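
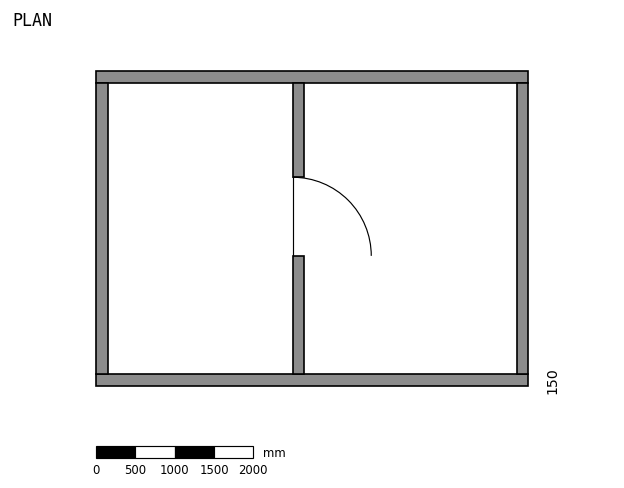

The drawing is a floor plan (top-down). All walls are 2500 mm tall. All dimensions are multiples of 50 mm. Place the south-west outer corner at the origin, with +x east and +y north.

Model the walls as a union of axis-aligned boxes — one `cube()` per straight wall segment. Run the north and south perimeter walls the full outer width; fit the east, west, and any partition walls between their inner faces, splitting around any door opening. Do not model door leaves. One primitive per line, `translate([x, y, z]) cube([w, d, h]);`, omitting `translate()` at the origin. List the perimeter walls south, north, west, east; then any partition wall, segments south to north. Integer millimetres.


cube([5500, 150, 2500]);
translate([0, 3850, 0]) cube([5500, 150, 2500]);
translate([0, 150, 0]) cube([150, 3700, 2500]);
translate([5350, 150, 0]) cube([150, 3700, 2500]);
translate([2500, 150, 0]) cube([150, 1500, 2500]);
translate([2500, 2650, 0]) cube([150, 1200, 2500]);


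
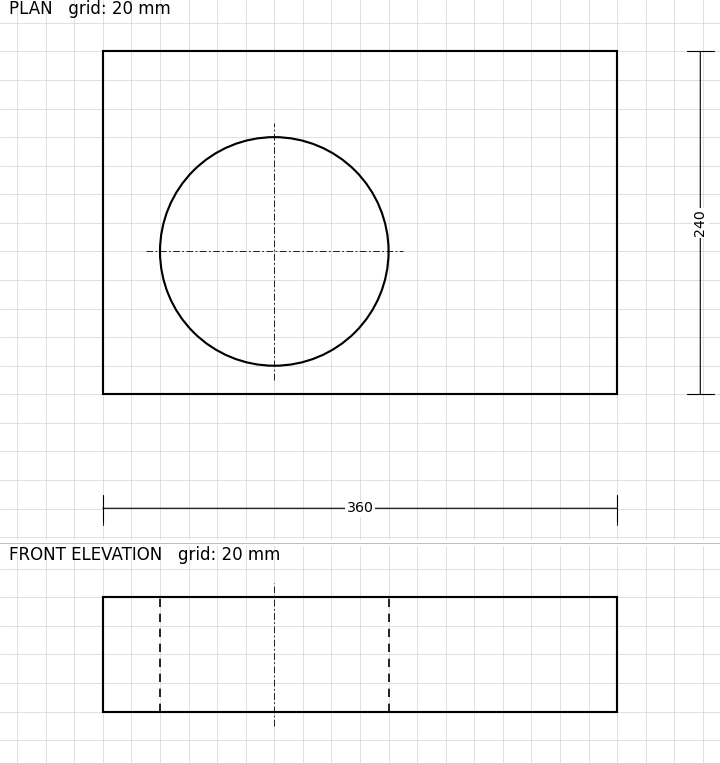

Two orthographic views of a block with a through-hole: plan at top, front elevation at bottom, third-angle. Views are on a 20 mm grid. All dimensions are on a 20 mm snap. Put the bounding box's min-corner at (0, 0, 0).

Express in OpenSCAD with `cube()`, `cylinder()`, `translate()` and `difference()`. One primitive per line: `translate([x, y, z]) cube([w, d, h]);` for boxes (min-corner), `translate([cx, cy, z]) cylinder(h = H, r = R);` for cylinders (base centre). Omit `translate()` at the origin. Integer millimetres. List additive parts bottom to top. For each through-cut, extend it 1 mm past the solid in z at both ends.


difference() {
  cube([360, 240, 80]);
  translate([120, 100, -1]) cylinder(h = 82, r = 80);
}


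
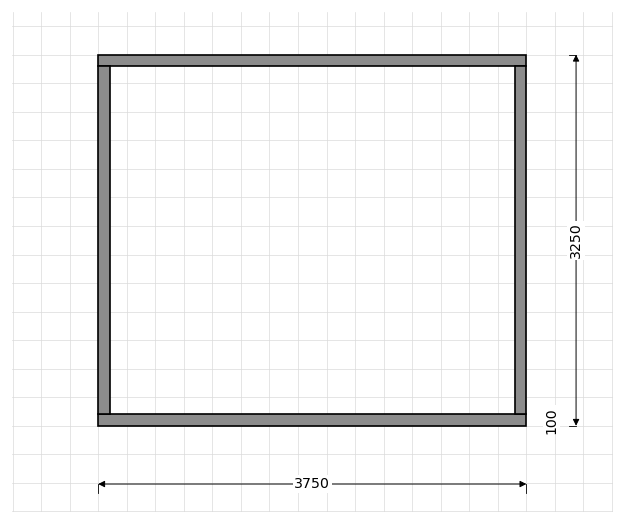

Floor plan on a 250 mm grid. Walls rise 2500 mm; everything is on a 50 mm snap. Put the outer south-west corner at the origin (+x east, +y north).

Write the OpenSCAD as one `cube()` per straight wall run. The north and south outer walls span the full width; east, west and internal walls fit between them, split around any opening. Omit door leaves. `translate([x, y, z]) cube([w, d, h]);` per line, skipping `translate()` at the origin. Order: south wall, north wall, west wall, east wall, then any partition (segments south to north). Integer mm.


cube([3750, 100, 2500]);
translate([0, 3150, 0]) cube([3750, 100, 2500]);
translate([0, 100, 0]) cube([100, 3050, 2500]);
translate([3650, 100, 0]) cube([100, 3050, 2500]);


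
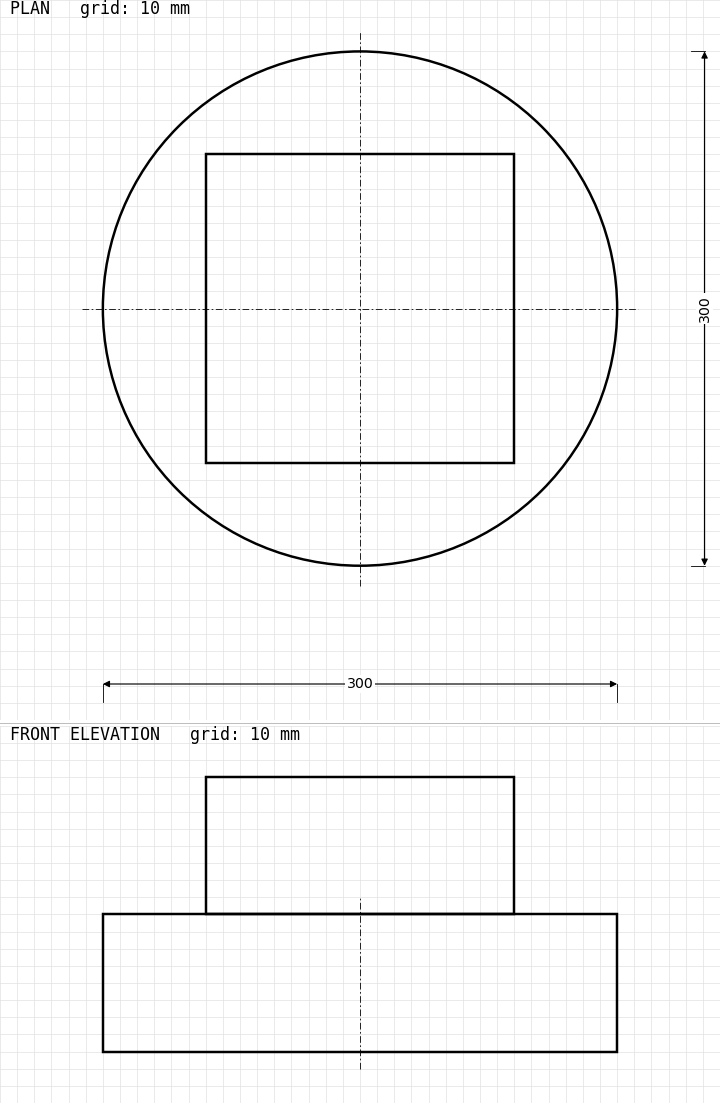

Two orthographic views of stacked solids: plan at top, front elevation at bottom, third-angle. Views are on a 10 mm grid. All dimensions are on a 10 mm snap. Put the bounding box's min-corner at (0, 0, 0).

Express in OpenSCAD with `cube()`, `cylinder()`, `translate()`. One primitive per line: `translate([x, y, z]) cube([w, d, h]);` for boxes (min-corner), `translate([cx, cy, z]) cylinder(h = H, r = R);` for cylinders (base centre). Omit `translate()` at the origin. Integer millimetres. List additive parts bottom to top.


translate([150, 150, 0]) cylinder(h = 80, r = 150);
translate([60, 60, 80]) cube([180, 180, 80]);


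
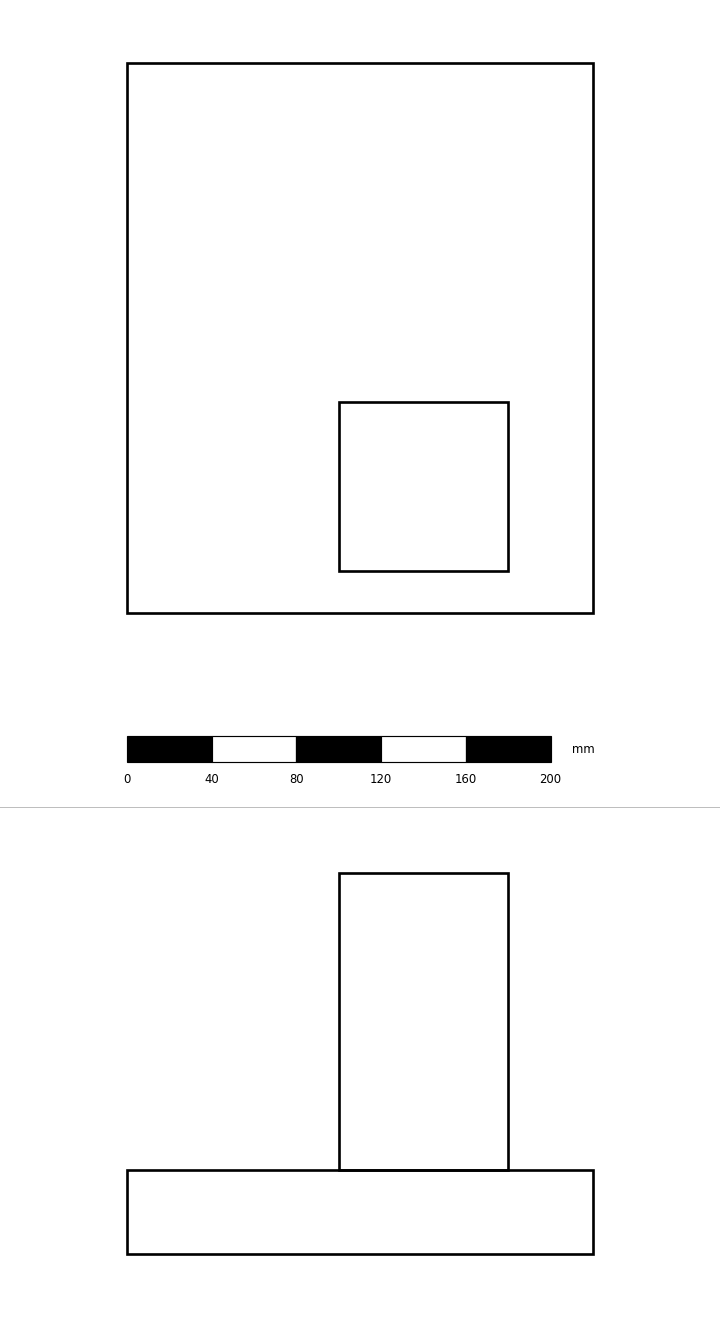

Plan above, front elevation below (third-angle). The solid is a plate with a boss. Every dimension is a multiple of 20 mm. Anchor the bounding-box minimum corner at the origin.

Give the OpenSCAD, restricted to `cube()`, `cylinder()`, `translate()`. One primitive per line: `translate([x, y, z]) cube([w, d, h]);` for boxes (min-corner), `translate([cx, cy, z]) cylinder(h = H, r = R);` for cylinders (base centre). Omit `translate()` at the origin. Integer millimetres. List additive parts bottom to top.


cube([220, 260, 40]);
translate([100, 20, 40]) cube([80, 80, 140]);


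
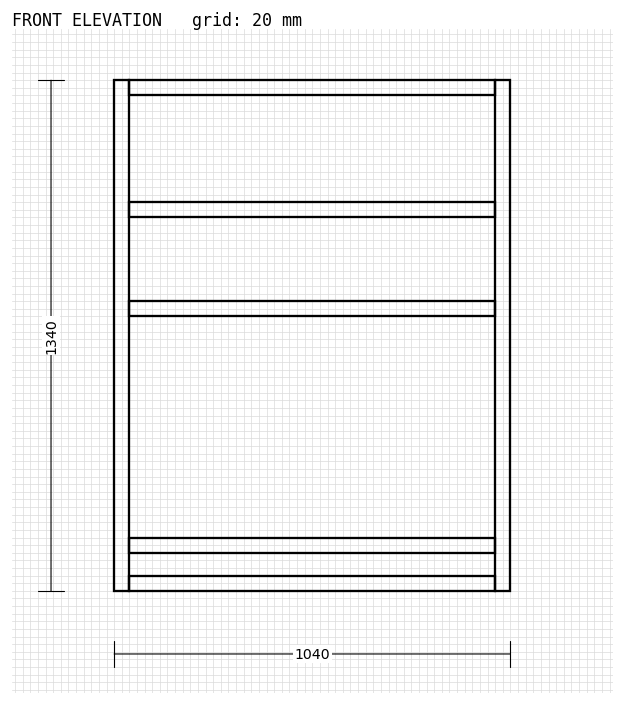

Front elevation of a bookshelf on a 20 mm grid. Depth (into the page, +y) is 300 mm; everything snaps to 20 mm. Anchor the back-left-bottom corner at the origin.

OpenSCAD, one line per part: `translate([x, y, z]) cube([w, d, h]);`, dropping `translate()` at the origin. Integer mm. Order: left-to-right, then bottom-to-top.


cube([40, 300, 1340]);
translate([40, 0, 0]) cube([960, 300, 40]);
translate([40, 0, 100]) cube([960, 300, 40]);
translate([40, 0, 720]) cube([960, 300, 40]);
translate([40, 0, 980]) cube([960, 300, 40]);
translate([40, 0, 1300]) cube([960, 300, 40]);
translate([1000, 0, 0]) cube([40, 300, 1340]);


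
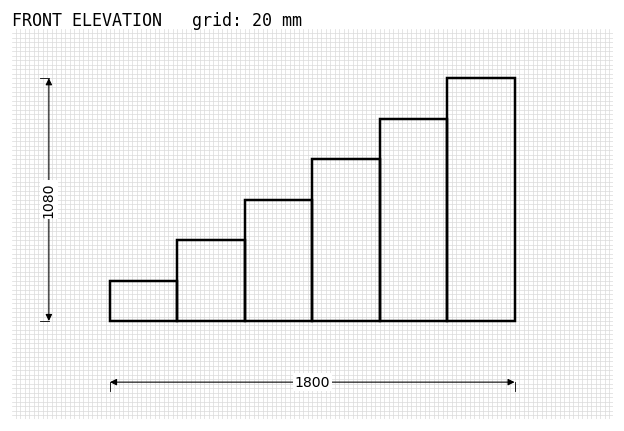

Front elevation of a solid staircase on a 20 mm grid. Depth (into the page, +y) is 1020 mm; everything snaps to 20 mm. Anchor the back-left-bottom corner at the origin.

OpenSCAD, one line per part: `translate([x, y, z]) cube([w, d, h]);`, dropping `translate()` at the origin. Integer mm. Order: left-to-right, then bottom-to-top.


cube([300, 1020, 180]);
translate([300, 0, 0]) cube([300, 1020, 360]);
translate([600, 0, 0]) cube([300, 1020, 540]);
translate([900, 0, 0]) cube([300, 1020, 720]);
translate([1200, 0, 0]) cube([300, 1020, 900]);
translate([1500, 0, 0]) cube([300, 1020, 1080]);


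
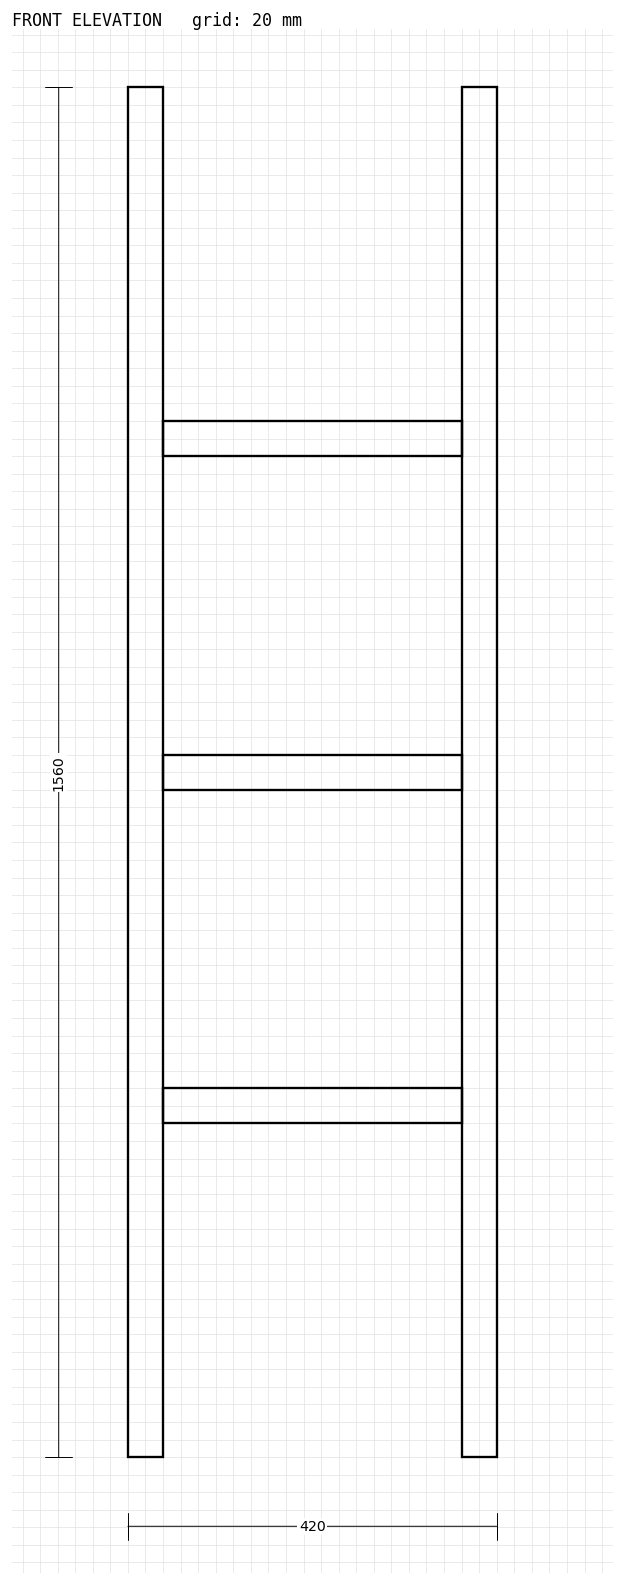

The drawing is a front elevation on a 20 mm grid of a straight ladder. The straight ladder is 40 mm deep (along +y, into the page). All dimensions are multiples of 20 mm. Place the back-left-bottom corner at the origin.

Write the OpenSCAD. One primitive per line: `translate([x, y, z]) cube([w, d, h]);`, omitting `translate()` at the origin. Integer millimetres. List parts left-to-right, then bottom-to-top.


cube([40, 40, 1560]);
translate([40, 0, 380]) cube([340, 40, 40]);
translate([40, 0, 760]) cube([340, 40, 40]);
translate([40, 0, 1140]) cube([340, 40, 40]);
translate([380, 0, 0]) cube([40, 40, 1560]);


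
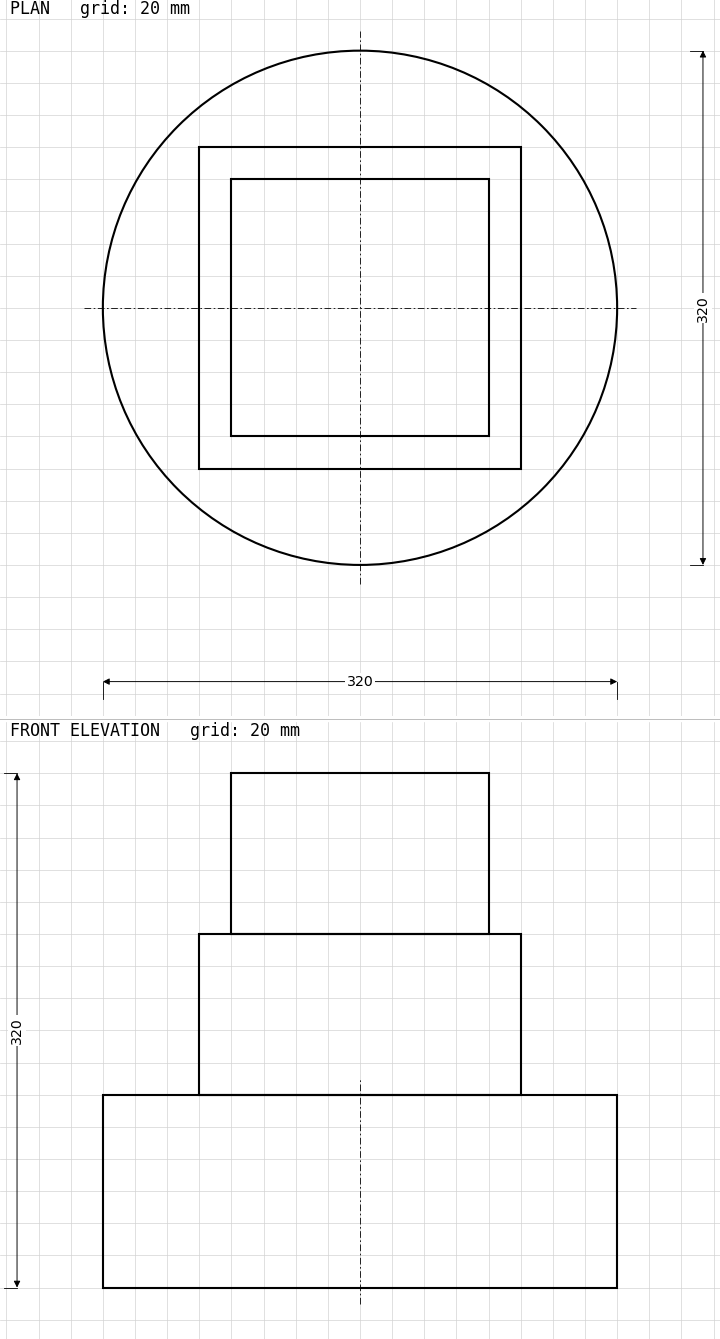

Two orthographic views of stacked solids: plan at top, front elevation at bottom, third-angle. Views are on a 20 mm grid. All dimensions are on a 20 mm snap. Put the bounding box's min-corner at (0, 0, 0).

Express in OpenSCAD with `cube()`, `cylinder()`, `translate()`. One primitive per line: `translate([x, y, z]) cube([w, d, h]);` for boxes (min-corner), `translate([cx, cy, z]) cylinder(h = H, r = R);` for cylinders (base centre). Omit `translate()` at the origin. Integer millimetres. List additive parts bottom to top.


translate([160, 160, 0]) cylinder(h = 120, r = 160);
translate([60, 60, 120]) cube([200, 200, 100]);
translate([80, 80, 220]) cube([160, 160, 100]);


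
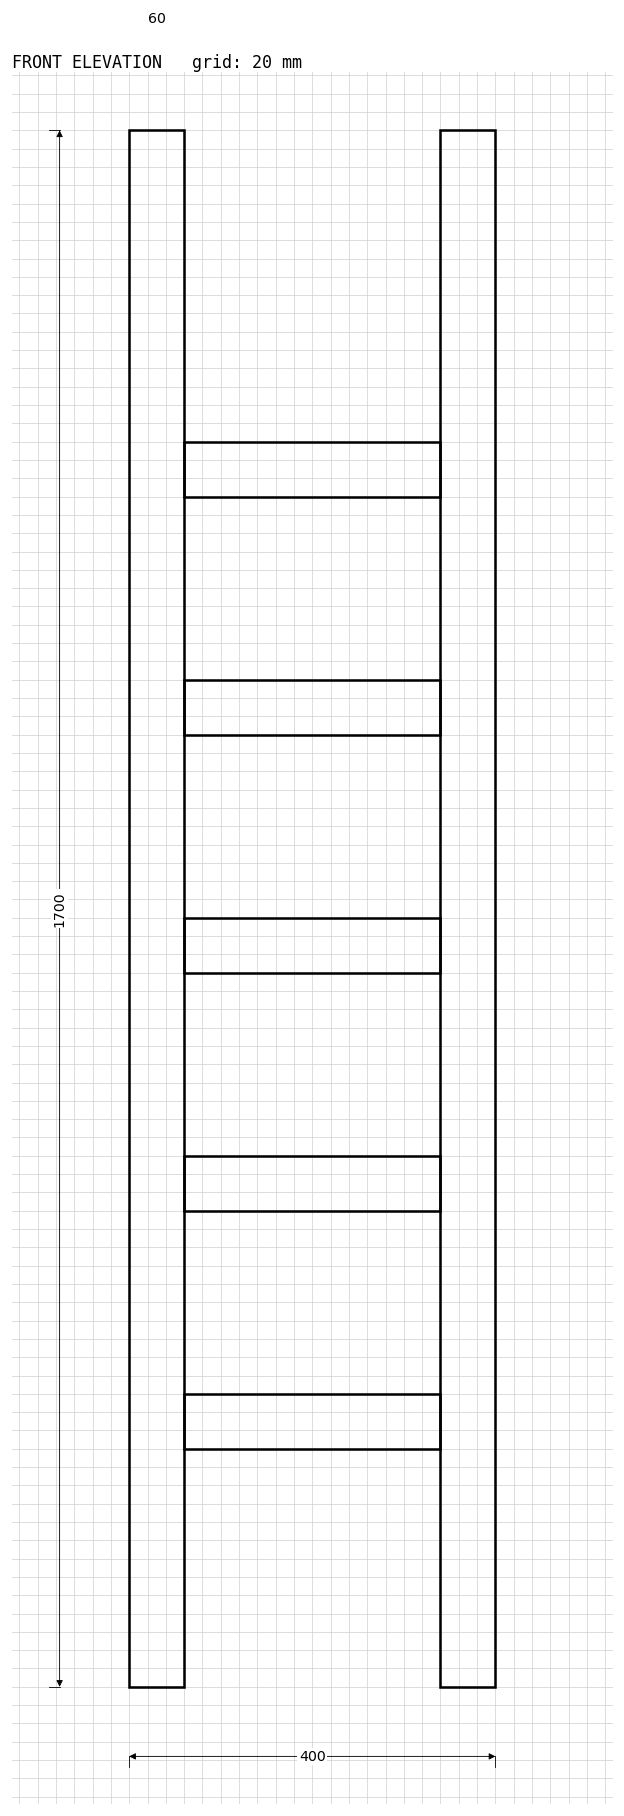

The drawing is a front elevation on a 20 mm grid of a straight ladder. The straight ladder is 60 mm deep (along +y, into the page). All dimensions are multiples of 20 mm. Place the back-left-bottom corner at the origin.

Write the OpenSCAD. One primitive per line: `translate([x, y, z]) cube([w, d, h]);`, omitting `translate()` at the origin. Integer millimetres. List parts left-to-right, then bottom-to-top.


cube([60, 60, 1700]);
translate([60, 0, 260]) cube([280, 60, 60]);
translate([60, 0, 520]) cube([280, 60, 60]);
translate([60, 0, 780]) cube([280, 60, 60]);
translate([60, 0, 1040]) cube([280, 60, 60]);
translate([60, 0, 1300]) cube([280, 60, 60]);
translate([340, 0, 0]) cube([60, 60, 1700]);


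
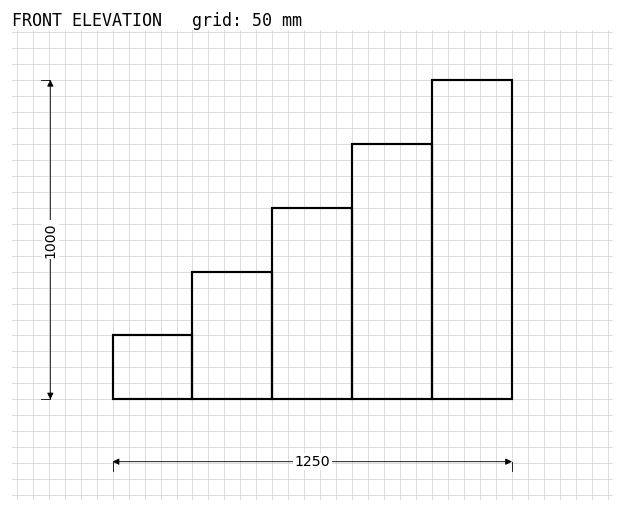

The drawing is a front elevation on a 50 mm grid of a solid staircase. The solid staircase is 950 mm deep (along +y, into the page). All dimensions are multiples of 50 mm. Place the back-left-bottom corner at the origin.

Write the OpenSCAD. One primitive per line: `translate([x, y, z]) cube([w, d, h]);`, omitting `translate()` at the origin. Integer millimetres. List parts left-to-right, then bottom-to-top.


cube([250, 950, 200]);
translate([250, 0, 0]) cube([250, 950, 400]);
translate([500, 0, 0]) cube([250, 950, 600]);
translate([750, 0, 0]) cube([250, 950, 800]);
translate([1000, 0, 0]) cube([250, 950, 1000]);


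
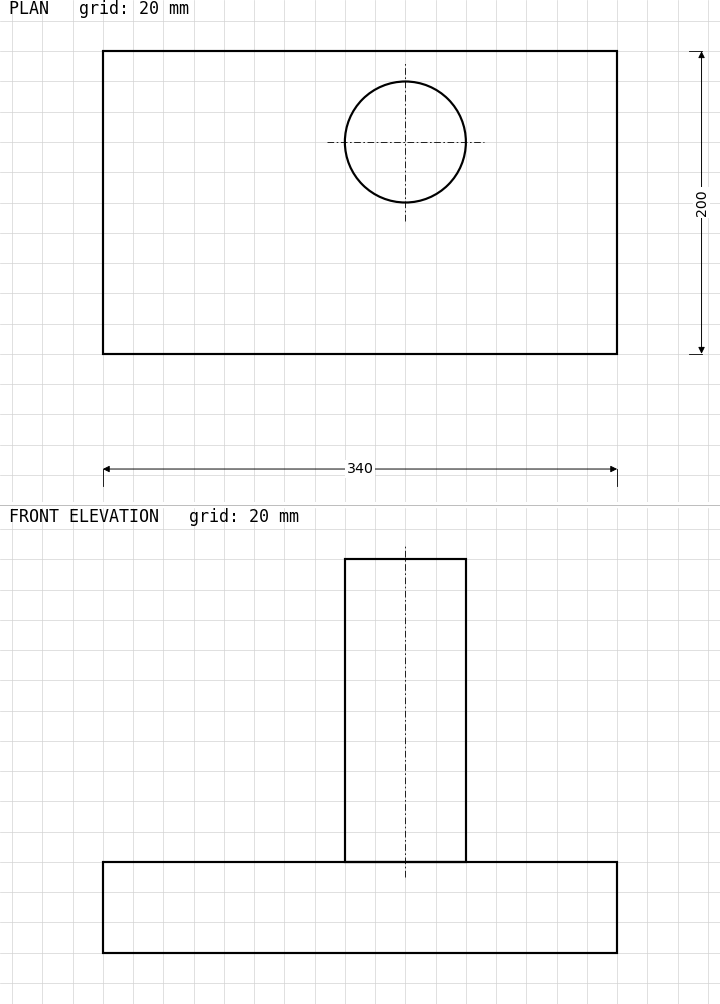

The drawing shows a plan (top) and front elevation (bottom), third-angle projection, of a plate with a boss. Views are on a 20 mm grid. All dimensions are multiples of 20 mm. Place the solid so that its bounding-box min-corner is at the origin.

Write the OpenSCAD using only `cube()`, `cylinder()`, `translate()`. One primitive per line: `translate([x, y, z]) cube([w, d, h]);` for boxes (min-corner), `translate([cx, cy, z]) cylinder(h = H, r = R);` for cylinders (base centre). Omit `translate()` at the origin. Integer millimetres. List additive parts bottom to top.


cube([340, 200, 60]);
translate([200, 140, 60]) cylinder(h = 200, r = 40);


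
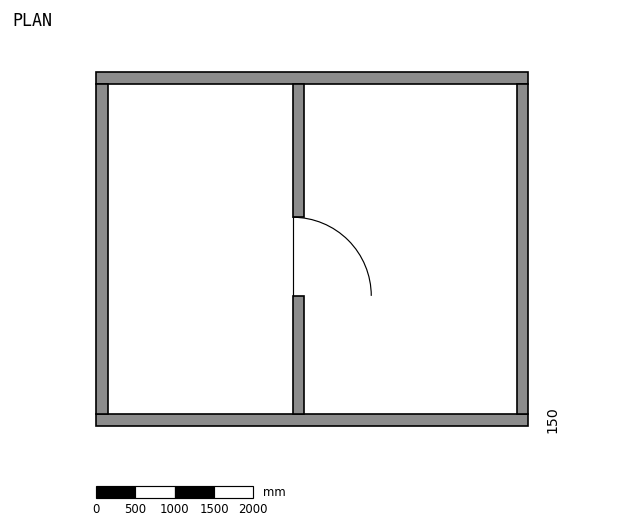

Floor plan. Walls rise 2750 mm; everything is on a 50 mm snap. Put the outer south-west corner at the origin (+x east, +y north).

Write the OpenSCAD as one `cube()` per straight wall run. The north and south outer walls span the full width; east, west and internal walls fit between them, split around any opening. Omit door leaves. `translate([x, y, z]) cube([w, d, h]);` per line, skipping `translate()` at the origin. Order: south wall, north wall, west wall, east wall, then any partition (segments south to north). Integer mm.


cube([5500, 150, 2750]);
translate([0, 4350, 0]) cube([5500, 150, 2750]);
translate([0, 150, 0]) cube([150, 4200, 2750]);
translate([5350, 150, 0]) cube([150, 4200, 2750]);
translate([2500, 150, 0]) cube([150, 1500, 2750]);
translate([2500, 2650, 0]) cube([150, 1700, 2750]);


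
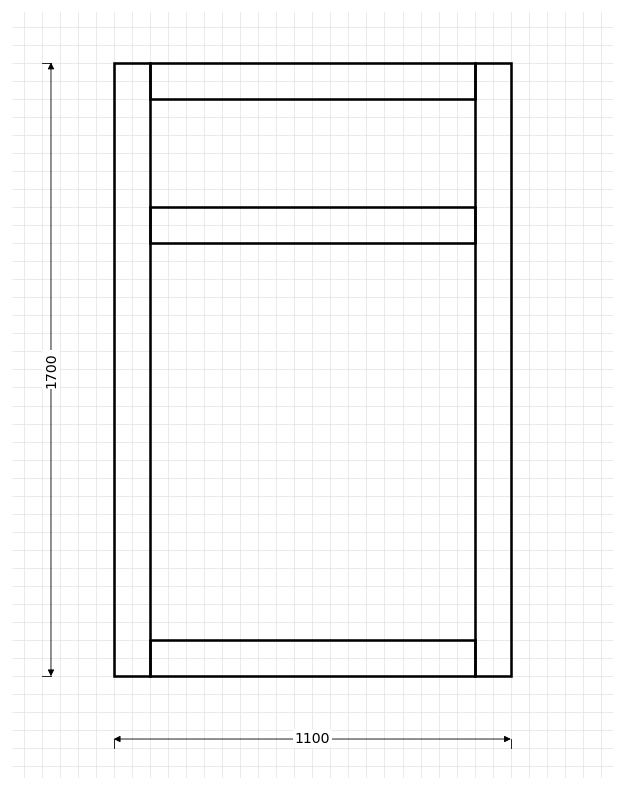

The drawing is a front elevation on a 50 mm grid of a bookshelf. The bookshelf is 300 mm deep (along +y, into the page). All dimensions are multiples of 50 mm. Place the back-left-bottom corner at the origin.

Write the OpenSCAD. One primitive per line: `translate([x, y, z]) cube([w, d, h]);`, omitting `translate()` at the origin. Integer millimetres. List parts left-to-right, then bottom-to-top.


cube([100, 300, 1700]);
translate([100, 0, 0]) cube([900, 300, 100]);
translate([100, 0, 1200]) cube([900, 300, 100]);
translate([100, 0, 1600]) cube([900, 300, 100]);
translate([1000, 0, 0]) cube([100, 300, 1700]);


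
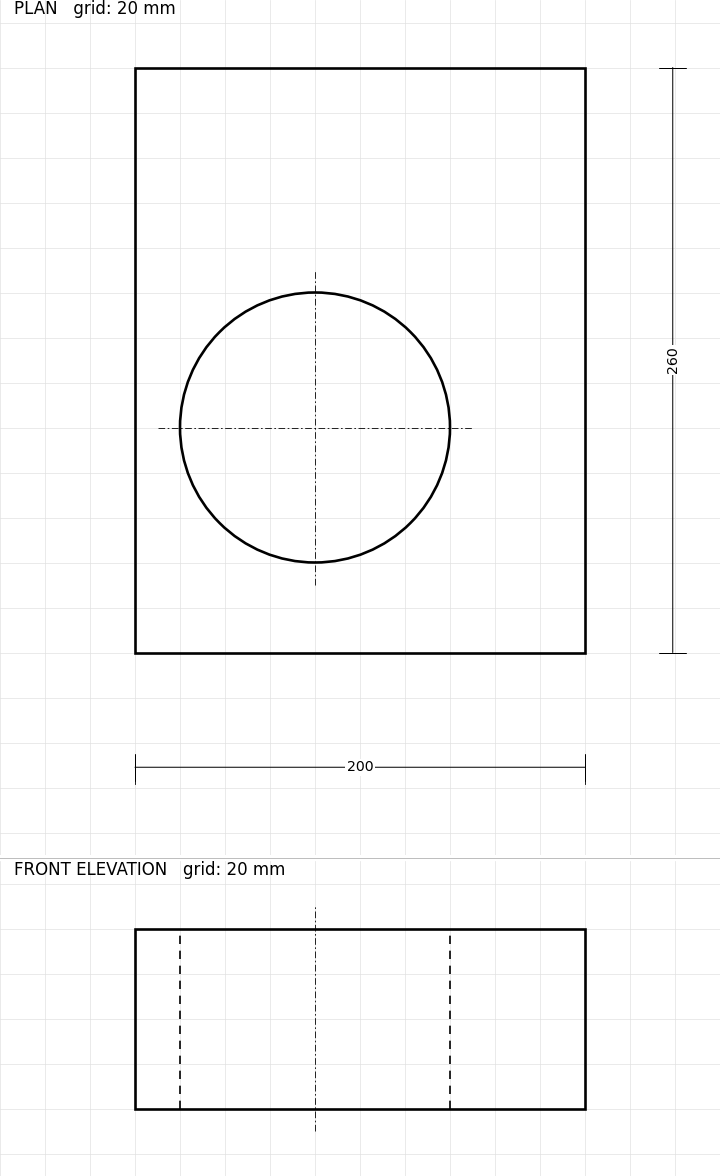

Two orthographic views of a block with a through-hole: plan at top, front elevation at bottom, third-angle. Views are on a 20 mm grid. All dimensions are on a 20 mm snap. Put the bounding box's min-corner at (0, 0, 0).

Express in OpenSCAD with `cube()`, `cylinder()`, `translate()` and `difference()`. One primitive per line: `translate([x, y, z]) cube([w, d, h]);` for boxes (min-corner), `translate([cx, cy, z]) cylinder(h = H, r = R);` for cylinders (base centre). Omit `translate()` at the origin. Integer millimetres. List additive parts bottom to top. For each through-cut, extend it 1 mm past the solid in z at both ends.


difference() {
  cube([200, 260, 80]);
  translate([80, 100, -1]) cylinder(h = 82, r = 60);
}


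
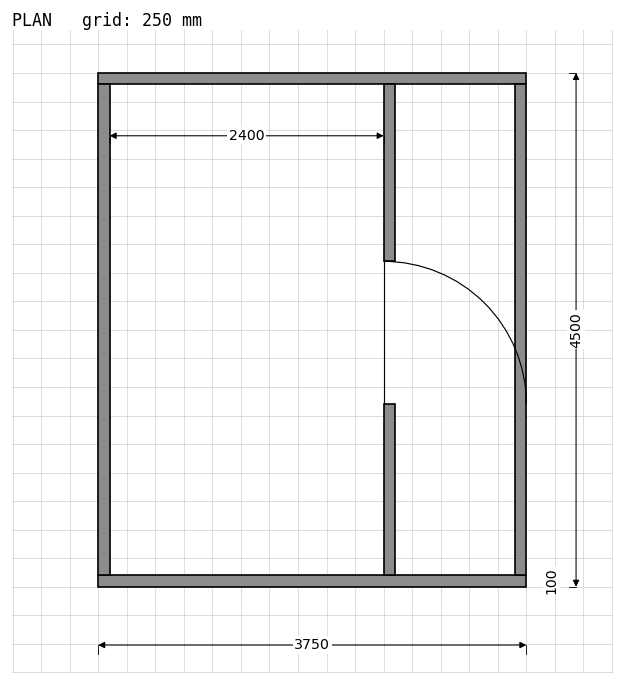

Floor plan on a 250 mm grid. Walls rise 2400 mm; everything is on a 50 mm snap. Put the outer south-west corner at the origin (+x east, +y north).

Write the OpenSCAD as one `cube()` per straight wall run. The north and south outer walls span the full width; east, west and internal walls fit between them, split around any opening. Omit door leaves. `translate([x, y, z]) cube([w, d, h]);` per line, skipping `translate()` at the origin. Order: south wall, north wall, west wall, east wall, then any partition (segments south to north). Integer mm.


cube([3750, 100, 2400]);
translate([0, 4400, 0]) cube([3750, 100, 2400]);
translate([0, 100, 0]) cube([100, 4300, 2400]);
translate([3650, 100, 0]) cube([100, 4300, 2400]);
translate([2500, 100, 0]) cube([100, 1500, 2400]);
translate([2500, 2850, 0]) cube([100, 1550, 2400]);


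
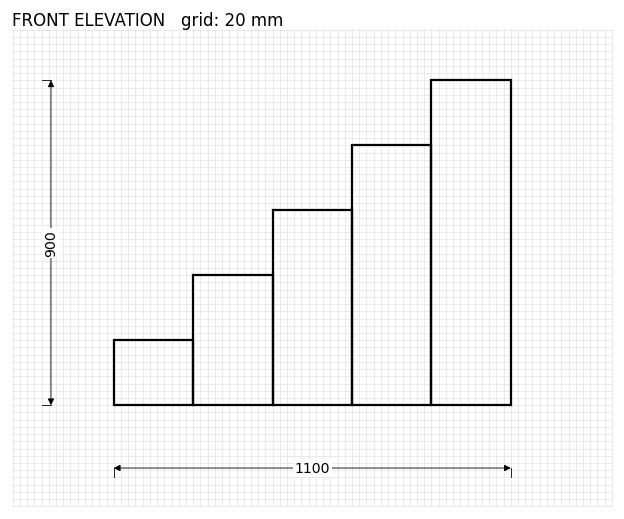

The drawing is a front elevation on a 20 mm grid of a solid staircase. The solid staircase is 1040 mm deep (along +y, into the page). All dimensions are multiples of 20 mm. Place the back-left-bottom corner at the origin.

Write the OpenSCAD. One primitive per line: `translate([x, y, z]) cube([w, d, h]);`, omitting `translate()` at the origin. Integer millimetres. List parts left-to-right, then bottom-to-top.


cube([220, 1040, 180]);
translate([220, 0, 0]) cube([220, 1040, 360]);
translate([440, 0, 0]) cube([220, 1040, 540]);
translate([660, 0, 0]) cube([220, 1040, 720]);
translate([880, 0, 0]) cube([220, 1040, 900]);


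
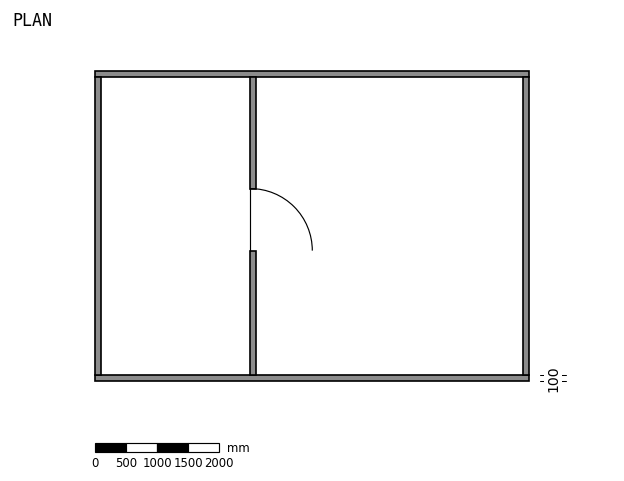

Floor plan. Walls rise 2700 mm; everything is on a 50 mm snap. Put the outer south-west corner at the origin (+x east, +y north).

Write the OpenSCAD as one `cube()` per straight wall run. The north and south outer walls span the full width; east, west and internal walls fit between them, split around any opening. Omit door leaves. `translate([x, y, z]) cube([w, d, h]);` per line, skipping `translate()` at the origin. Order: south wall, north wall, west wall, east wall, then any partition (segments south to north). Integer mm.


cube([7000, 100, 2700]);
translate([0, 4900, 0]) cube([7000, 100, 2700]);
translate([0, 100, 0]) cube([100, 4800, 2700]);
translate([6900, 100, 0]) cube([100, 4800, 2700]);
translate([2500, 100, 0]) cube([100, 2000, 2700]);
translate([2500, 3100, 0]) cube([100, 1800, 2700]);


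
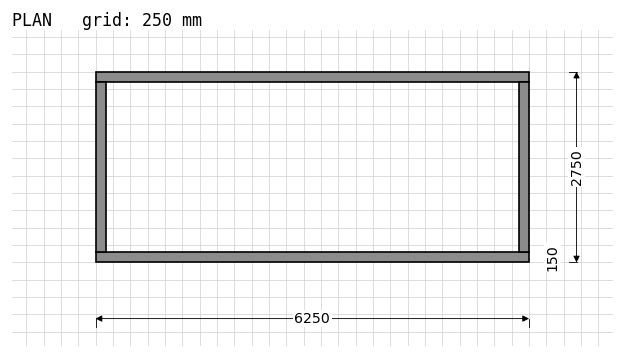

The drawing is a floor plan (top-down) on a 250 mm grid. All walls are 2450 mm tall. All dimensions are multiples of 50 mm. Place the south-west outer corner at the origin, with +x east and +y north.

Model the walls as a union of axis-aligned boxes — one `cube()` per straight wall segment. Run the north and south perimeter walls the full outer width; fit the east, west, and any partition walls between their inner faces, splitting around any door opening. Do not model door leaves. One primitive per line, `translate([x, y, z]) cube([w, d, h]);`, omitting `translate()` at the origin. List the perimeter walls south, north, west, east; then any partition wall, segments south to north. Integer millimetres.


cube([6250, 150, 2450]);
translate([0, 2600, 0]) cube([6250, 150, 2450]);
translate([0, 150, 0]) cube([150, 2450, 2450]);
translate([6100, 150, 0]) cube([150, 2450, 2450]);


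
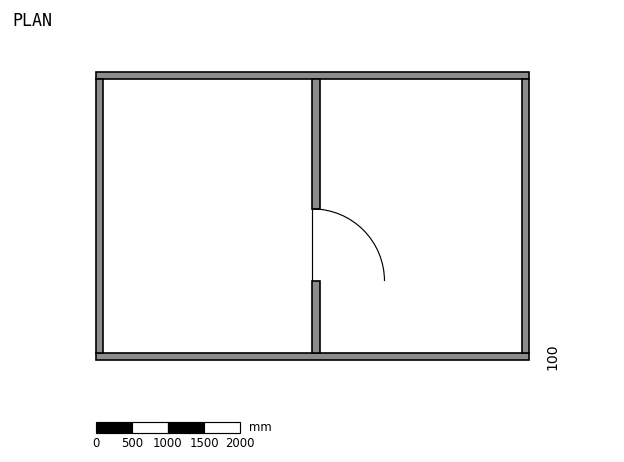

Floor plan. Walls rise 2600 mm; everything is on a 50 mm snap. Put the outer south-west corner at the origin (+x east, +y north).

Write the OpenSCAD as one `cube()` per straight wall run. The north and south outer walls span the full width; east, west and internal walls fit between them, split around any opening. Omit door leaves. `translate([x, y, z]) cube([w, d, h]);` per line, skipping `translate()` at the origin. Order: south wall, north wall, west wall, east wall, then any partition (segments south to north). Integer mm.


cube([6000, 100, 2600]);
translate([0, 3900, 0]) cube([6000, 100, 2600]);
translate([0, 100, 0]) cube([100, 3800, 2600]);
translate([5900, 100, 0]) cube([100, 3800, 2600]);
translate([3000, 100, 0]) cube([100, 1000, 2600]);
translate([3000, 2100, 0]) cube([100, 1800, 2600]);


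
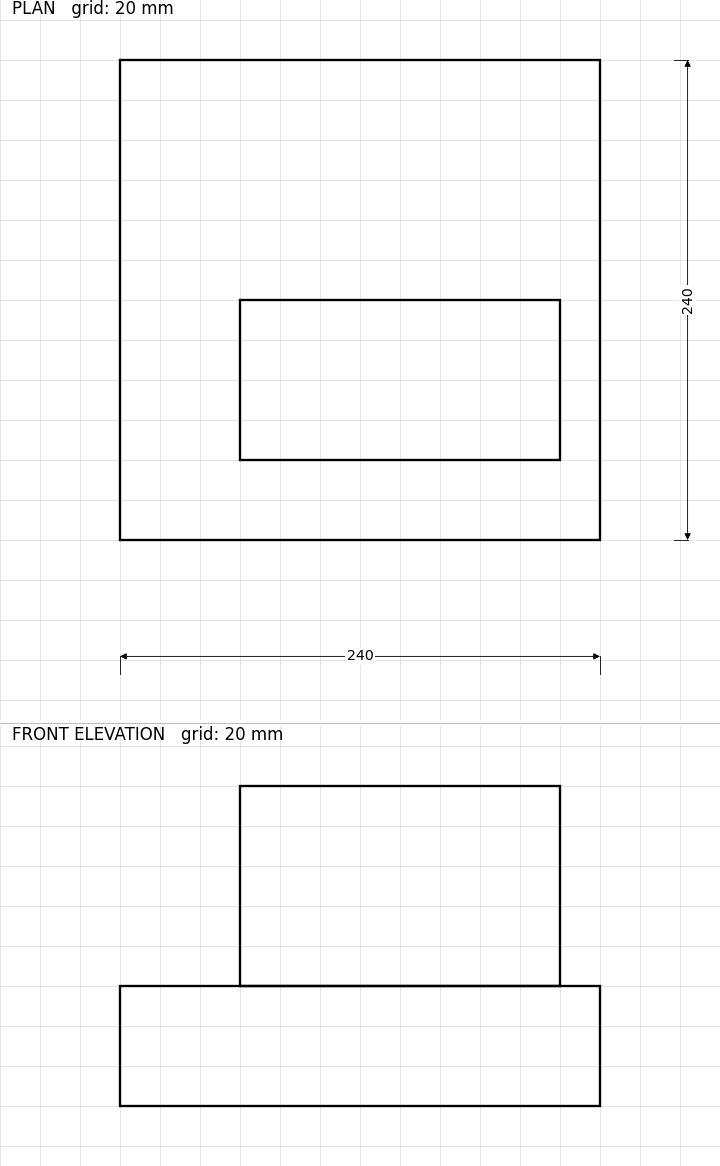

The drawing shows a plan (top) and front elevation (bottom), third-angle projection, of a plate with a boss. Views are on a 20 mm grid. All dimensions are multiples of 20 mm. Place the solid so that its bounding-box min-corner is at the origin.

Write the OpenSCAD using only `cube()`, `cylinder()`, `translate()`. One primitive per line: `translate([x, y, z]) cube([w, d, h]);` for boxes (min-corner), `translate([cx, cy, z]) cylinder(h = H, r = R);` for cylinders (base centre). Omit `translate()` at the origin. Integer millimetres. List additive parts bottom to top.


cube([240, 240, 60]);
translate([60, 40, 60]) cube([160, 80, 100]);


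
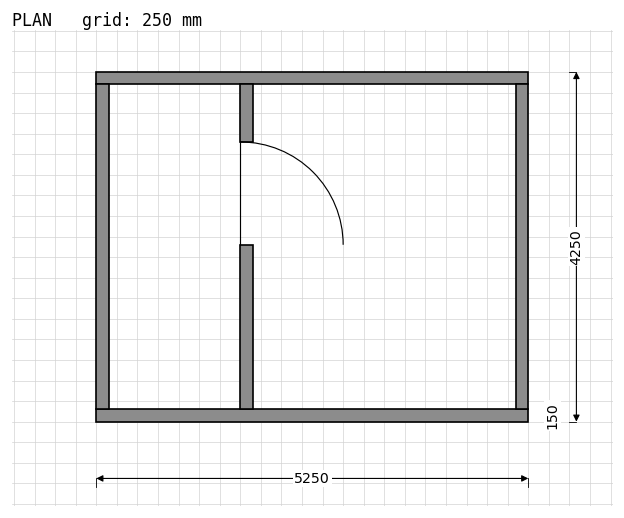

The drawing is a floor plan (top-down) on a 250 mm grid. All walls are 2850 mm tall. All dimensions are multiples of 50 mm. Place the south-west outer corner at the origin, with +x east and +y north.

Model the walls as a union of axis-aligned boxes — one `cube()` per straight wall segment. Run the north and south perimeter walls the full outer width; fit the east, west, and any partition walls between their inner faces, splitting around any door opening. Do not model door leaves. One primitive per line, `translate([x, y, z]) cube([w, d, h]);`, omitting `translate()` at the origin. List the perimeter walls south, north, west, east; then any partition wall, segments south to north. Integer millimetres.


cube([5250, 150, 2850]);
translate([0, 4100, 0]) cube([5250, 150, 2850]);
translate([0, 150, 0]) cube([150, 3950, 2850]);
translate([5100, 150, 0]) cube([150, 3950, 2850]);
translate([1750, 150, 0]) cube([150, 2000, 2850]);
translate([1750, 3400, 0]) cube([150, 700, 2850]);


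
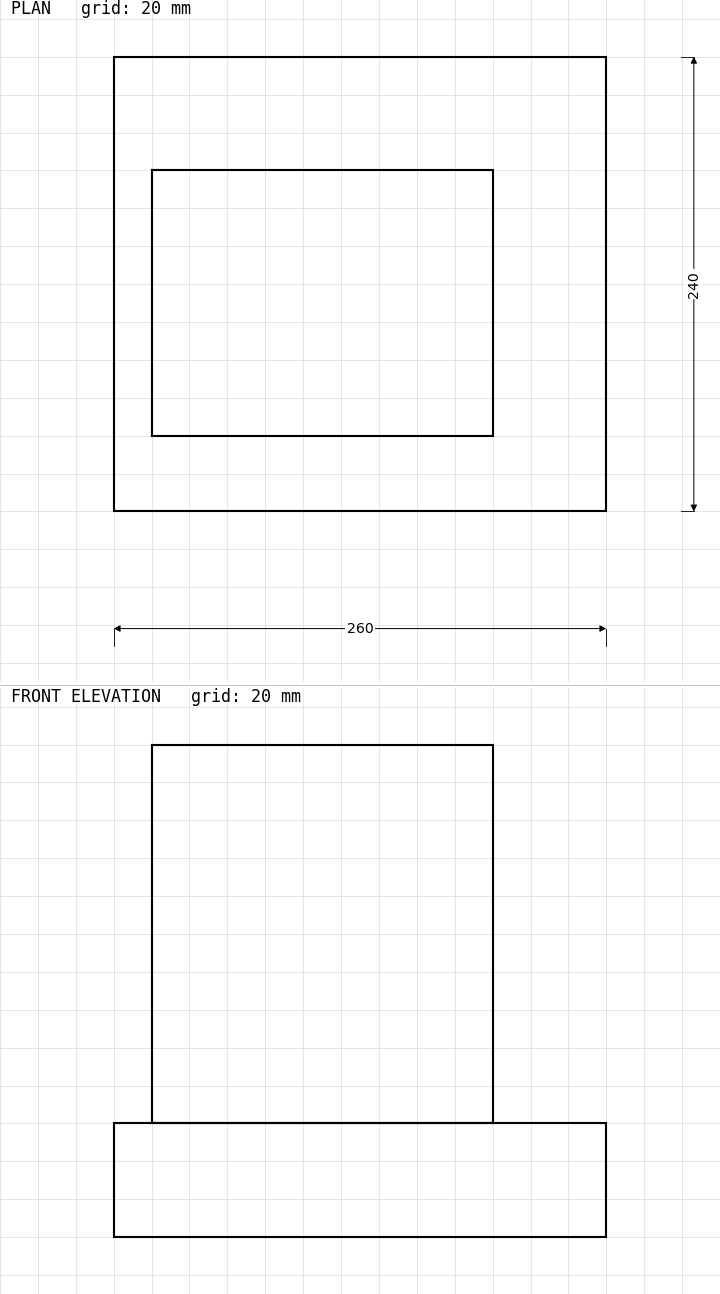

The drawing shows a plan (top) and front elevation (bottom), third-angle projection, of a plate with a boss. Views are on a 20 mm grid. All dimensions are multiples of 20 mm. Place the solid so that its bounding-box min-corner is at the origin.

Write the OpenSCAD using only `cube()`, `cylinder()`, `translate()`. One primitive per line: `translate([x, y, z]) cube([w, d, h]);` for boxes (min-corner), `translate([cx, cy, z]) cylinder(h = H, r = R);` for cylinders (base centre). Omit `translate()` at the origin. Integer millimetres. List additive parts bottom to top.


cube([260, 240, 60]);
translate([20, 40, 60]) cube([180, 140, 200]);


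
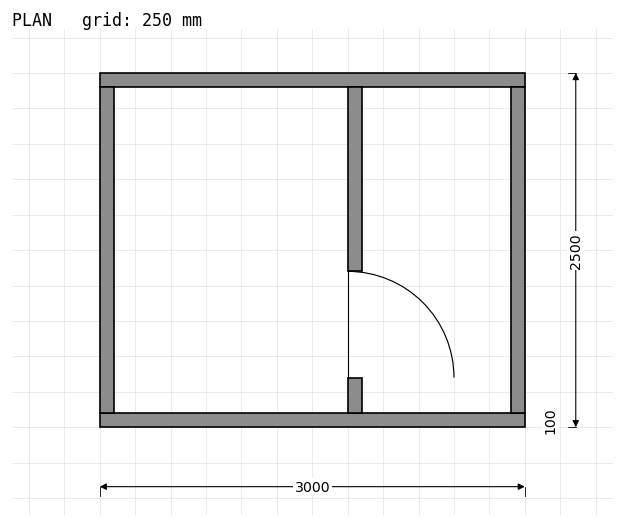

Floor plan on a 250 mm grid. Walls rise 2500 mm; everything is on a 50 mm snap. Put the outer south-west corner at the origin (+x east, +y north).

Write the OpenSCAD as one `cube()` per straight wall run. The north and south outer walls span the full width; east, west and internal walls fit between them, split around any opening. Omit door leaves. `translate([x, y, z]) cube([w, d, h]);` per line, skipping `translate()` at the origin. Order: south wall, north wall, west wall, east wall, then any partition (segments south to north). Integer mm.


cube([3000, 100, 2500]);
translate([0, 2400, 0]) cube([3000, 100, 2500]);
translate([0, 100, 0]) cube([100, 2300, 2500]);
translate([2900, 100, 0]) cube([100, 2300, 2500]);
translate([1750, 100, 0]) cube([100, 250, 2500]);
translate([1750, 1100, 0]) cube([100, 1300, 2500]);


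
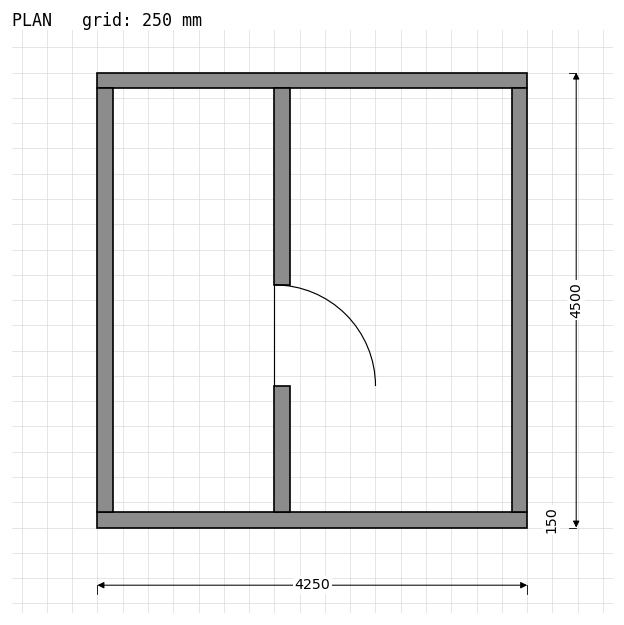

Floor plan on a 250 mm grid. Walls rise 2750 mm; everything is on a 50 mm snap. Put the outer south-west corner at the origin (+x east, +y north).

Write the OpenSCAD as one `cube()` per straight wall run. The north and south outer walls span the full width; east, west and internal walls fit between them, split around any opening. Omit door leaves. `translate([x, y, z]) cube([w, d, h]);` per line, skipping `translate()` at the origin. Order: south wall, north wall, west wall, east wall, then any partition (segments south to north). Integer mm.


cube([4250, 150, 2750]);
translate([0, 4350, 0]) cube([4250, 150, 2750]);
translate([0, 150, 0]) cube([150, 4200, 2750]);
translate([4100, 150, 0]) cube([150, 4200, 2750]);
translate([1750, 150, 0]) cube([150, 1250, 2750]);
translate([1750, 2400, 0]) cube([150, 1950, 2750]);


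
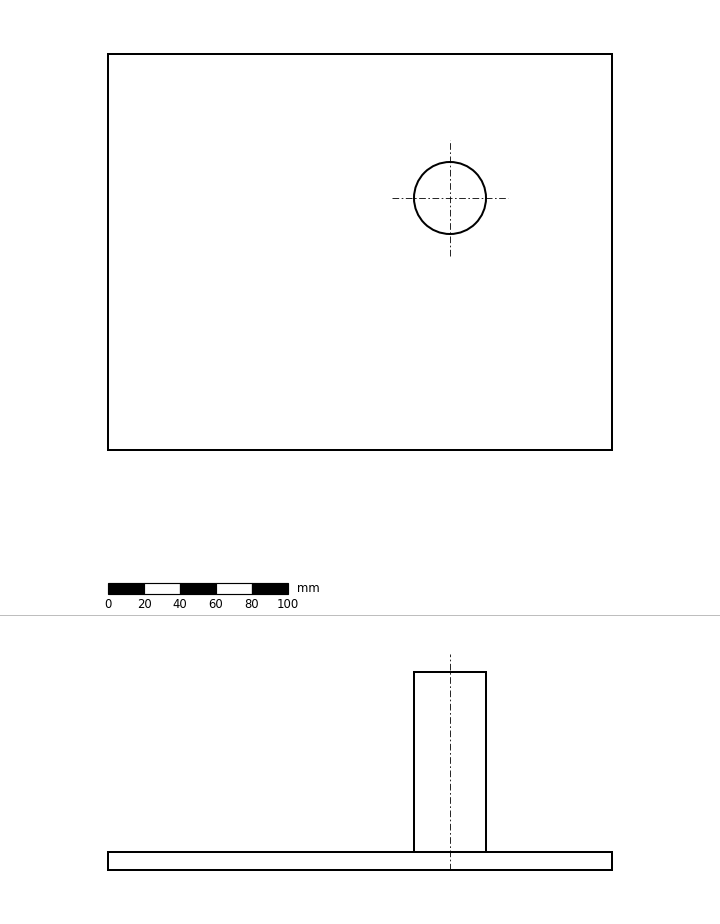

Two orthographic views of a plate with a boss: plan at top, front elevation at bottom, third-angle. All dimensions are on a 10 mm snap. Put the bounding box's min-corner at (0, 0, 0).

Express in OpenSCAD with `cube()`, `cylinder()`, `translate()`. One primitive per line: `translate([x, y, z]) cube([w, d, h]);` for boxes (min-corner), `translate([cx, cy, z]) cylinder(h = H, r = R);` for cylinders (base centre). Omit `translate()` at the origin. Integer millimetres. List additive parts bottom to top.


cube([280, 220, 10]);
translate([190, 140, 10]) cylinder(h = 100, r = 20);


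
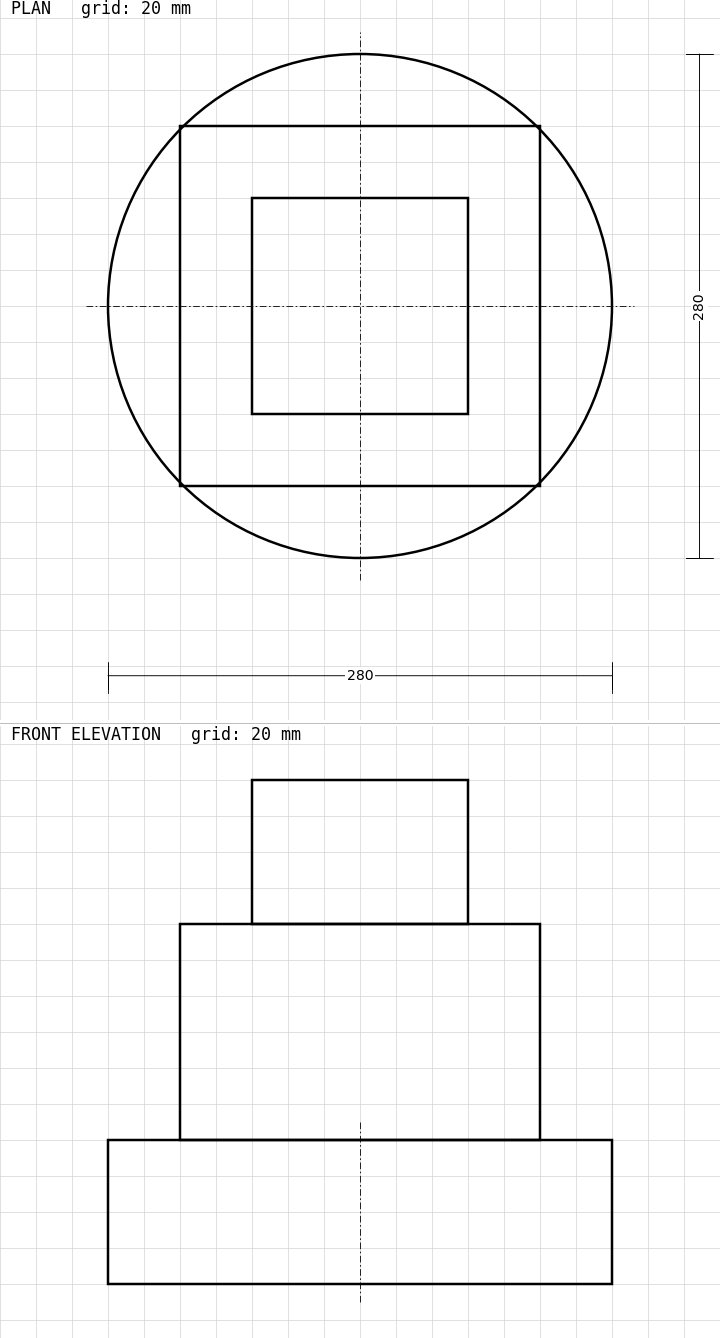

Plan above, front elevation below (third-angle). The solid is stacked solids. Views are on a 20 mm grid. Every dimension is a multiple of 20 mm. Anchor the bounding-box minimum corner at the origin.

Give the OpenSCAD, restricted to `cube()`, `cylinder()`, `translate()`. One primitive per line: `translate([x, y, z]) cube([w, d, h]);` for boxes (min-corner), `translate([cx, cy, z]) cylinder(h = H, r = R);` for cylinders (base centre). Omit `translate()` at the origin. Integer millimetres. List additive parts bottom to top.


translate([140, 140, 0]) cylinder(h = 80, r = 140);
translate([40, 40, 80]) cube([200, 200, 120]);
translate([80, 80, 200]) cube([120, 120, 80]);


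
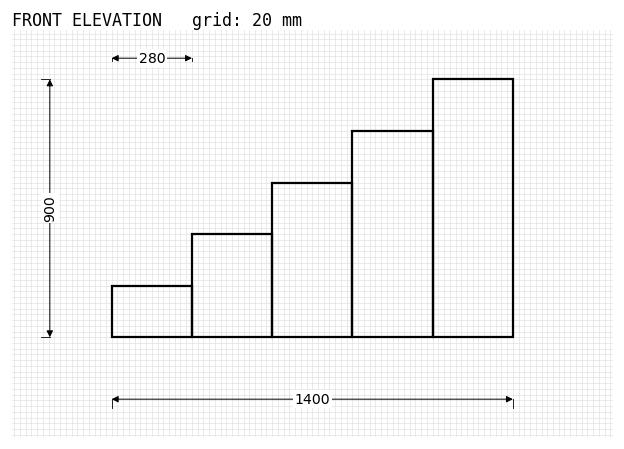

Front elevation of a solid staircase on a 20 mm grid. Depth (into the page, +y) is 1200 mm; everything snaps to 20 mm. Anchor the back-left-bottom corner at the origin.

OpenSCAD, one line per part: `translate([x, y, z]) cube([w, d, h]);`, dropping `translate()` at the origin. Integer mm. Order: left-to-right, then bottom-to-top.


cube([280, 1200, 180]);
translate([280, 0, 0]) cube([280, 1200, 360]);
translate([560, 0, 0]) cube([280, 1200, 540]);
translate([840, 0, 0]) cube([280, 1200, 720]);
translate([1120, 0, 0]) cube([280, 1200, 900]);


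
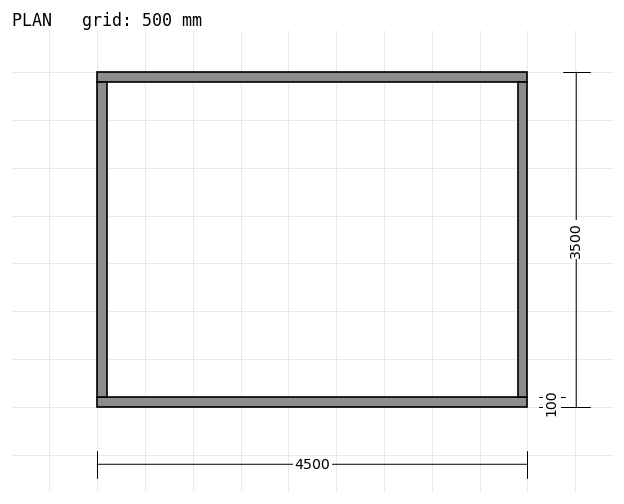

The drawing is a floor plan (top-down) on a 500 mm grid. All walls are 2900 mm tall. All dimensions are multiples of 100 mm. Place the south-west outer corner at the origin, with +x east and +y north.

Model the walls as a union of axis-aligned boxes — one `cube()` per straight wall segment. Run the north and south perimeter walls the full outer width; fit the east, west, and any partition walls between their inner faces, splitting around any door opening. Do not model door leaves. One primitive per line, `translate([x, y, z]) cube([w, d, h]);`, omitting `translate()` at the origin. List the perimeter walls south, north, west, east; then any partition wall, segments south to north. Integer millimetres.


cube([4500, 100, 2900]);
translate([0, 3400, 0]) cube([4500, 100, 2900]);
translate([0, 100, 0]) cube([100, 3300, 2900]);
translate([4400, 100, 0]) cube([100, 3300, 2900]);


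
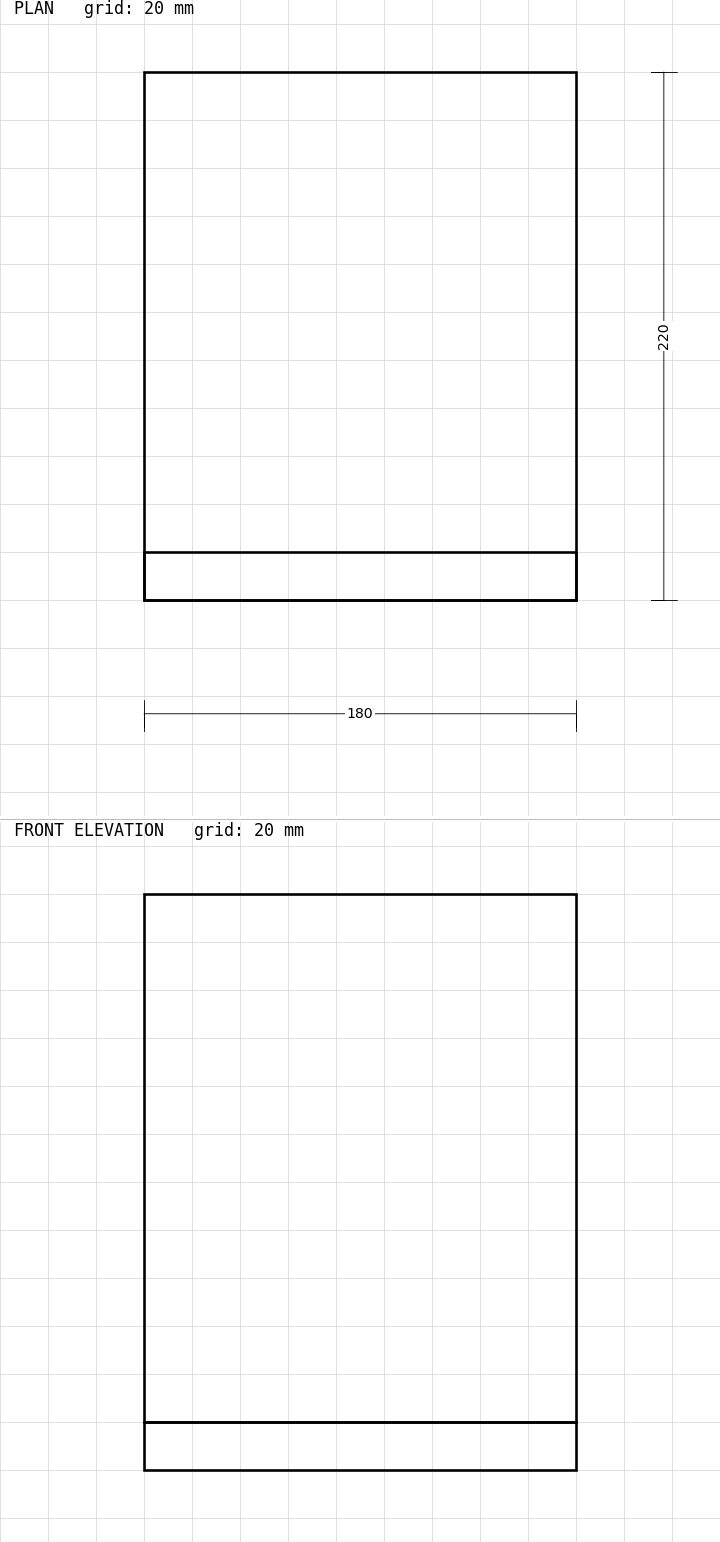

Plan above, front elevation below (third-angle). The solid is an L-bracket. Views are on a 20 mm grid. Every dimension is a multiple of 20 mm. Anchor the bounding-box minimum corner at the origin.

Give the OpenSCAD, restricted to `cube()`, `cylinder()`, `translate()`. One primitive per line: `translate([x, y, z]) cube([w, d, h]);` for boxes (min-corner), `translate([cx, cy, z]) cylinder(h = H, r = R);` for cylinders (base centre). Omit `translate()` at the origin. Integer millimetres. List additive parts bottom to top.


cube([180, 220, 20]);
translate([0, 0, 20]) cube([180, 20, 220]);


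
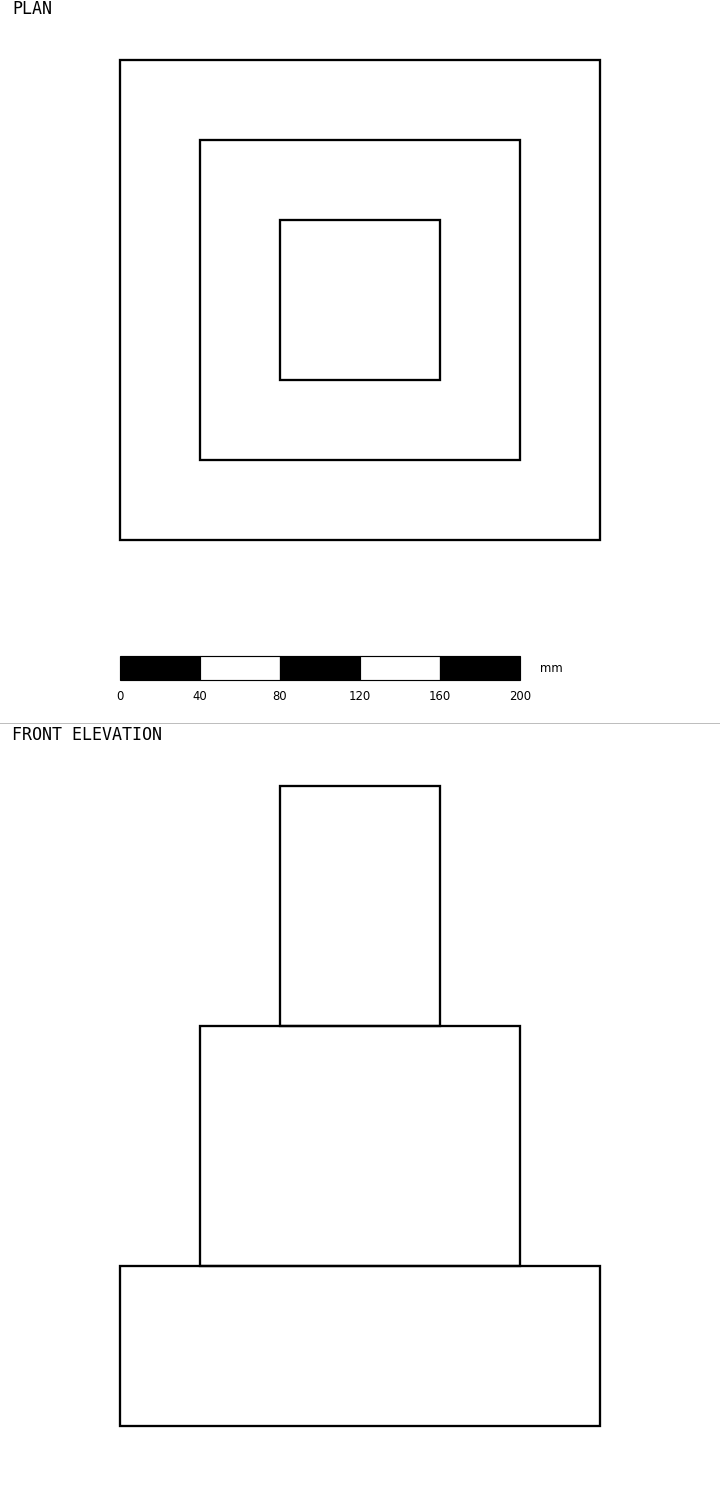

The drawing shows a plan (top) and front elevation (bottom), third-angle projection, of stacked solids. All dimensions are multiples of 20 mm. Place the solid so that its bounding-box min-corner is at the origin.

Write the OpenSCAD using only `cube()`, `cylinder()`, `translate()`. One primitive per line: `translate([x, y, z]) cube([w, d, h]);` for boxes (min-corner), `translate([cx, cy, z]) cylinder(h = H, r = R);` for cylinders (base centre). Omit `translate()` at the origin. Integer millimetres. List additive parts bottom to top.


cube([240, 240, 80]);
translate([40, 40, 80]) cube([160, 160, 120]);
translate([80, 80, 200]) cube([80, 80, 120]);


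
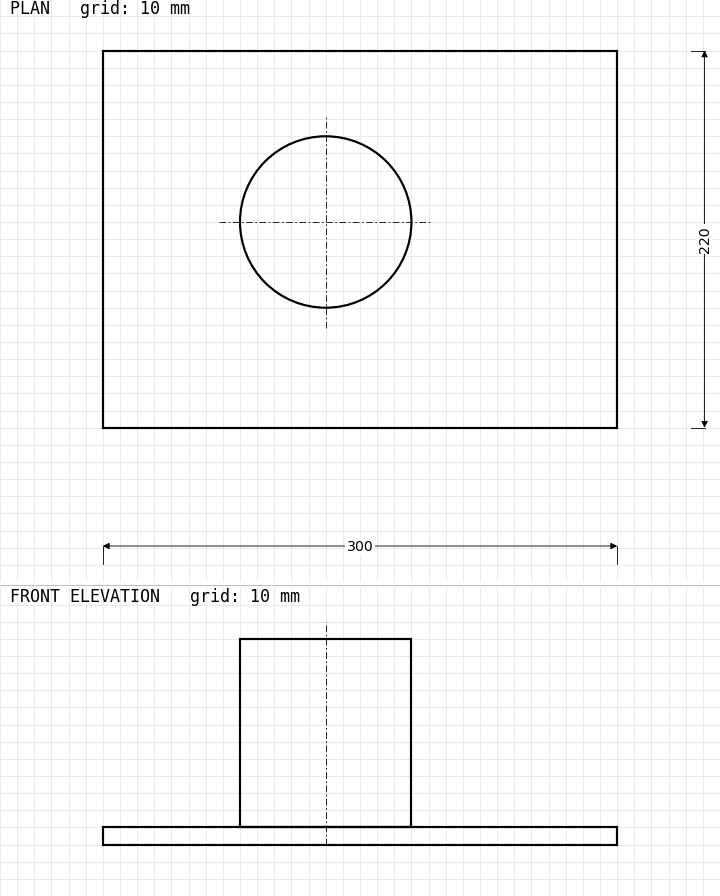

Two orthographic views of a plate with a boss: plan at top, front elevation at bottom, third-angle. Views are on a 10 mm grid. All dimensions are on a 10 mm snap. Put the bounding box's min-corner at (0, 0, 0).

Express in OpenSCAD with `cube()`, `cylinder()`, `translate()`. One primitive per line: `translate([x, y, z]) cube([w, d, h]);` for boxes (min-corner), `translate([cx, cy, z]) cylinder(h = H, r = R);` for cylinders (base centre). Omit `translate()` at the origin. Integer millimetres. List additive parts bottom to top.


cube([300, 220, 10]);
translate([130, 120, 10]) cylinder(h = 110, r = 50);


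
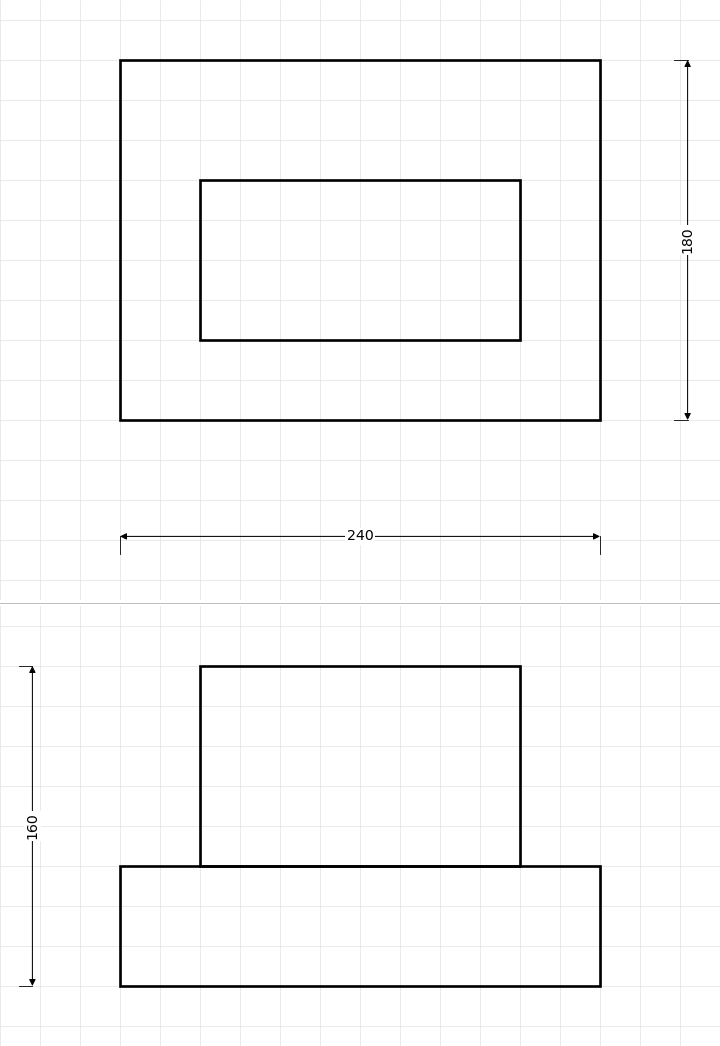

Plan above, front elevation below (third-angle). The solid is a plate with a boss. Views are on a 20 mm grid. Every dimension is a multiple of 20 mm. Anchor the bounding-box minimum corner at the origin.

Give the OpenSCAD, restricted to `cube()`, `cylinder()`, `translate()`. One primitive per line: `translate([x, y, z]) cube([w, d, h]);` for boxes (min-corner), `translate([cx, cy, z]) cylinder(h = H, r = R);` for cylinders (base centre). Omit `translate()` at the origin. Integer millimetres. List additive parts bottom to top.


cube([240, 180, 60]);
translate([40, 40, 60]) cube([160, 80, 100]);


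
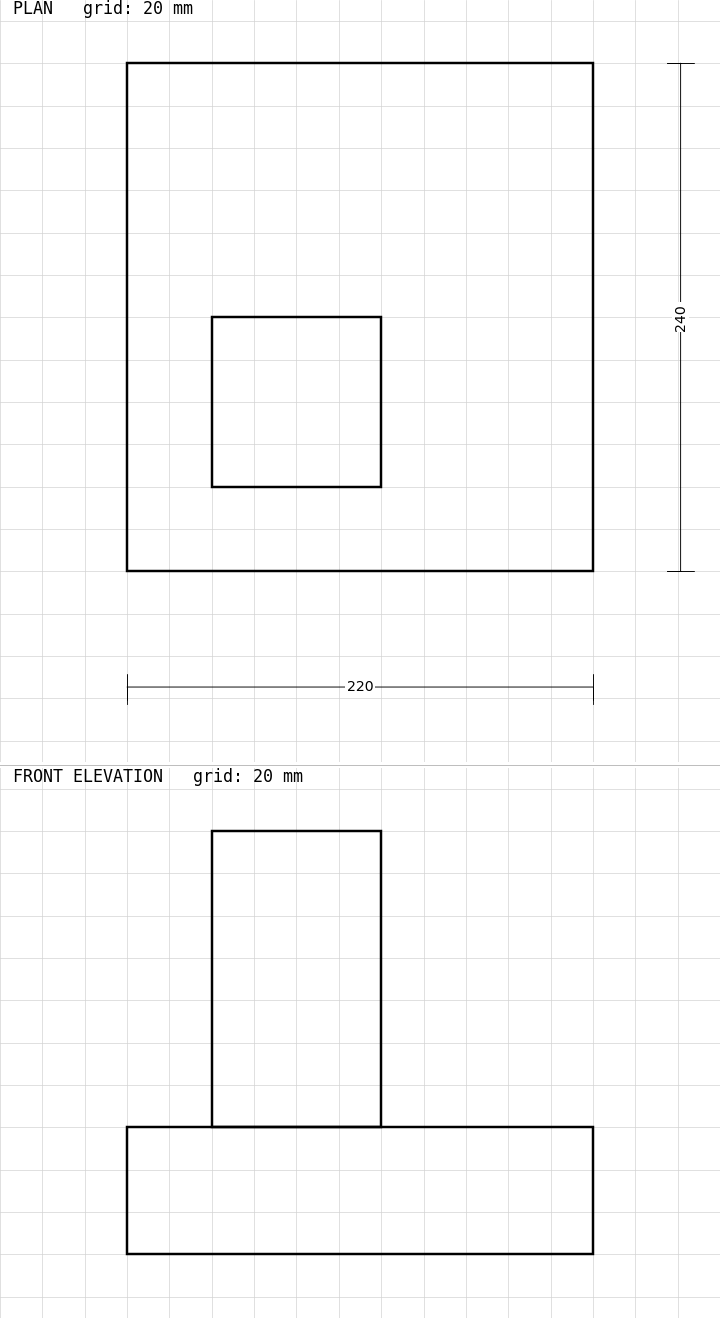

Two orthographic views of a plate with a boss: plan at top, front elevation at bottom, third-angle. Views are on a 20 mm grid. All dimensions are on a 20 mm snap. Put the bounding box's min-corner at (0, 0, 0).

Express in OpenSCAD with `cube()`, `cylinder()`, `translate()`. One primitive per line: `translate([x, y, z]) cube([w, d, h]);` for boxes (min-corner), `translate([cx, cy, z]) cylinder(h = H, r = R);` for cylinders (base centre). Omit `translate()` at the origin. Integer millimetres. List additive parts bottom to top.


cube([220, 240, 60]);
translate([40, 40, 60]) cube([80, 80, 140]);


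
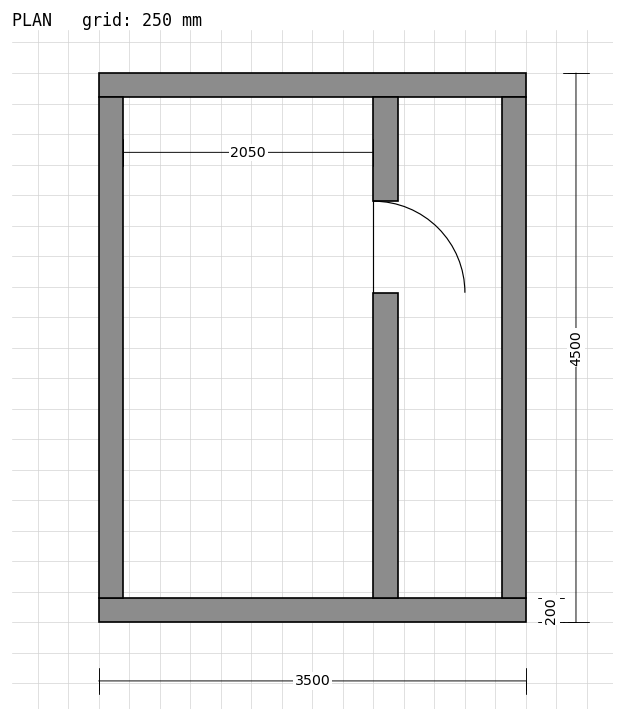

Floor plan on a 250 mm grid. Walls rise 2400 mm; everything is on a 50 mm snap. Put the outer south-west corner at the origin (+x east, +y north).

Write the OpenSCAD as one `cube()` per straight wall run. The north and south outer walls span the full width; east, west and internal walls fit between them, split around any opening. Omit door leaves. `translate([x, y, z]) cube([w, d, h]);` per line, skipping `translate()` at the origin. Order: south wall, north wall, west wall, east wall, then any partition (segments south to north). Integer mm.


cube([3500, 200, 2400]);
translate([0, 4300, 0]) cube([3500, 200, 2400]);
translate([0, 200, 0]) cube([200, 4100, 2400]);
translate([3300, 200, 0]) cube([200, 4100, 2400]);
translate([2250, 200, 0]) cube([200, 2500, 2400]);
translate([2250, 3450, 0]) cube([200, 850, 2400]);


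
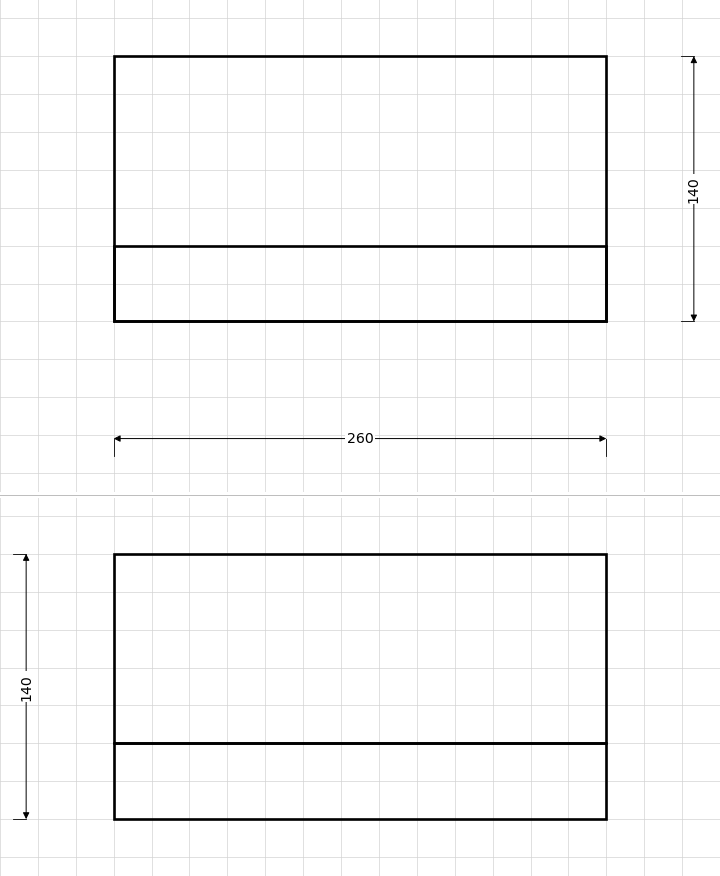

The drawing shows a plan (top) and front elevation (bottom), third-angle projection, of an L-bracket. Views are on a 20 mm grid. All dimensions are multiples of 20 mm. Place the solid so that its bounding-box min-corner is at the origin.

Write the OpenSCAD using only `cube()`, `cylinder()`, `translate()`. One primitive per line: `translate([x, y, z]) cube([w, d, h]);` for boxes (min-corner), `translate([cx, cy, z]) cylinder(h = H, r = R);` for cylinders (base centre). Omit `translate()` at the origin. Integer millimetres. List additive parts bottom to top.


cube([260, 140, 40]);
translate([0, 0, 40]) cube([260, 40, 100]);
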